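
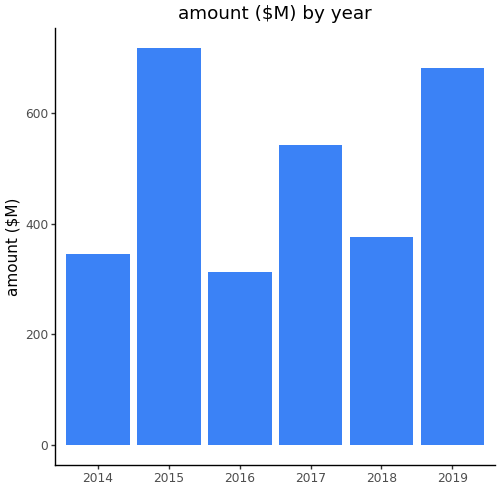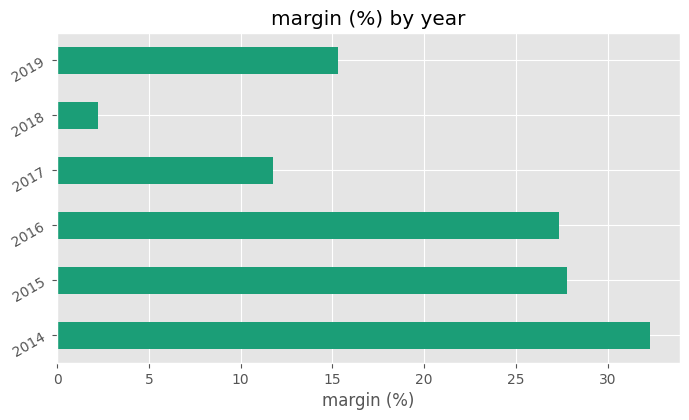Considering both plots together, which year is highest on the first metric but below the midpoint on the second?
2019

Chart 2 median margin (%) ≈ 20; below-median years: 2017, 2018, 2019. Among those, 2019 has the highest amount ($M) (≈ 700).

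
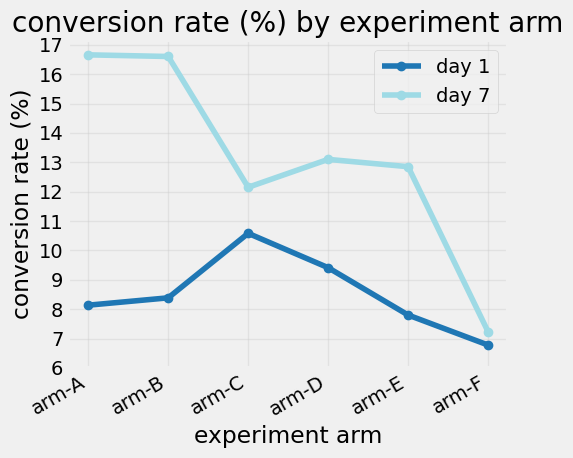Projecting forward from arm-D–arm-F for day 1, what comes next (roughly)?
Last three: 9, 8, 7 → slope ≈ -1/step → next ≈ 6.

≈ 6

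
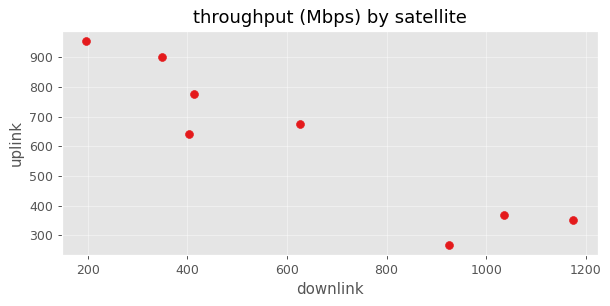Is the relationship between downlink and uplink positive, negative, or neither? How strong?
negative, strong

Points are negatively correlated; strong (|r| ≈ 0.9).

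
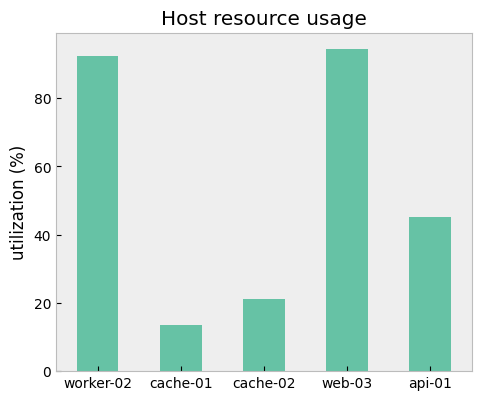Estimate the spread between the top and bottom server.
≈ 80

Max web-03 ≈ 90, min cache-01 ≈ 10; range ≈ 80.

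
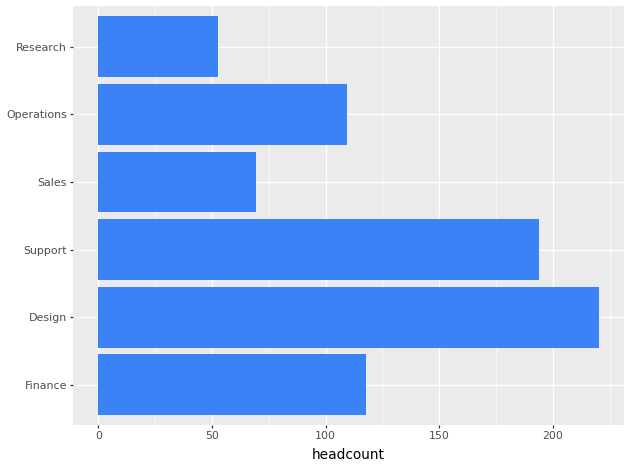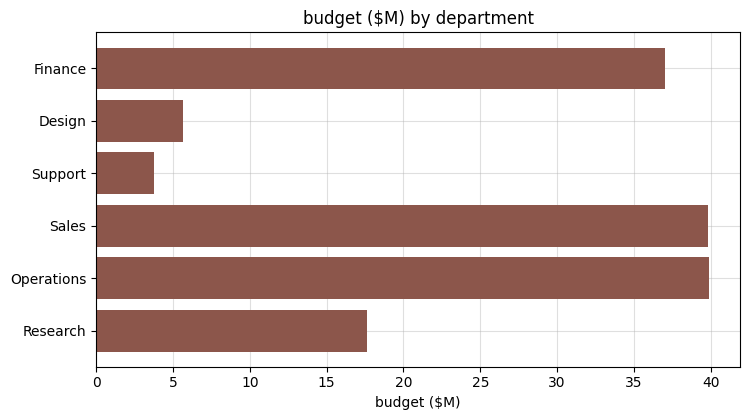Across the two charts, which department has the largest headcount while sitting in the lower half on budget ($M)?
Chart 2 median budget ($M) ≈ 25; below-median departments: Design, Support, Research. Among those, Design has the highest headcount (≈ 225).

Design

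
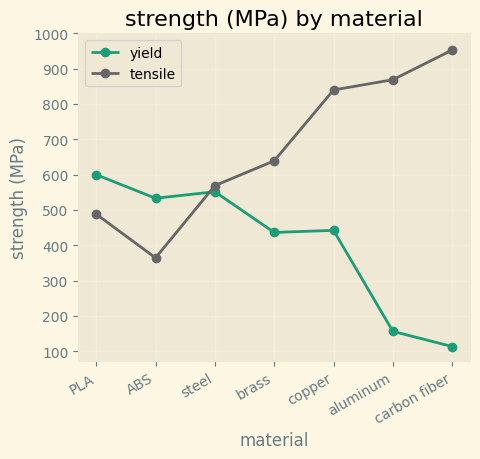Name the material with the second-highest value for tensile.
aluminum

Top 3 for tensile: carbon fiber ≈ 1000, aluminum ≈ 900, copper ≈ 800.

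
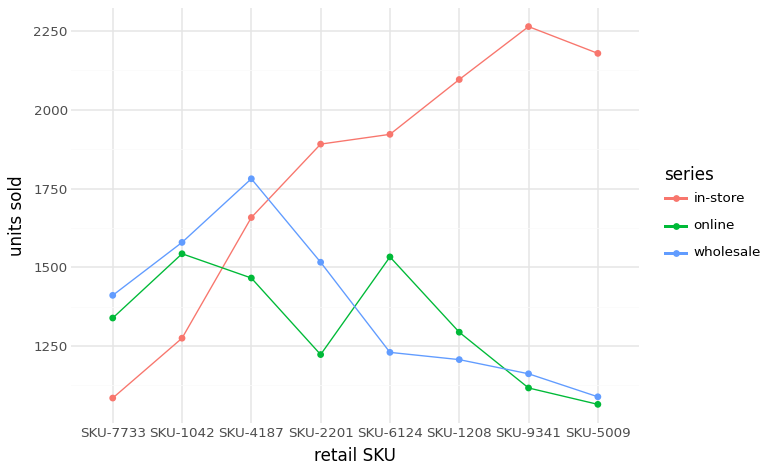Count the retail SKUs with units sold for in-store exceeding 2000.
3

Above 2000: SKU-1208, SKU-9341, SKU-5009.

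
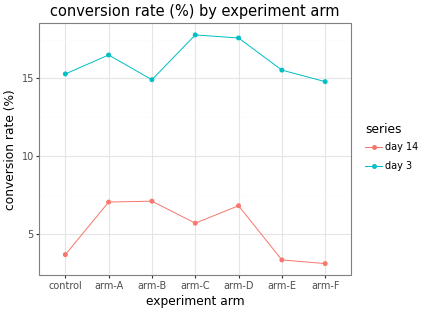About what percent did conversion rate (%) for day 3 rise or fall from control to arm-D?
≈ +12.5%

control ≈ 16, arm-D ≈ 18; (18 − 16) / 16 ≈ +12.5%.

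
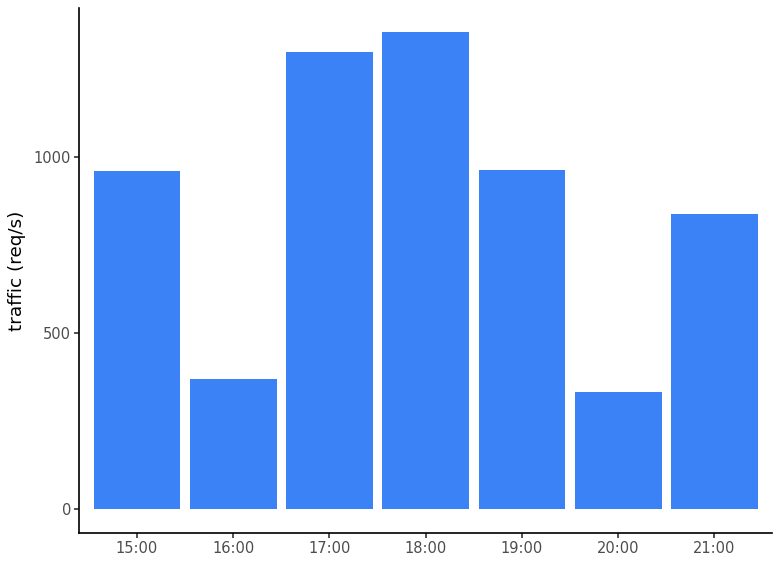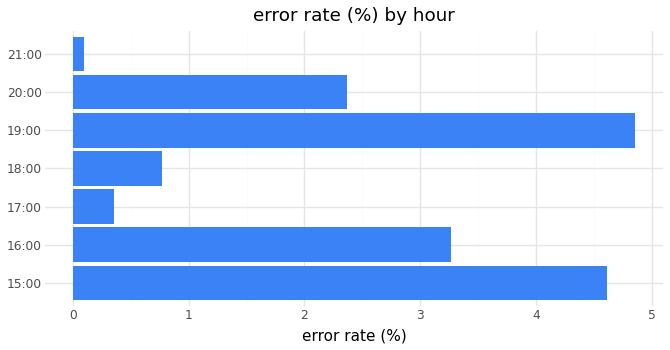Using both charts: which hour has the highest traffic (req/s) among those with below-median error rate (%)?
18:00

Chart 2 median error rate (%) ≈ 2.5; below-median hours: 17:00, 18:00, 21:00. Among those, 18:00 has the highest traffic (req/s) (≈ 1400).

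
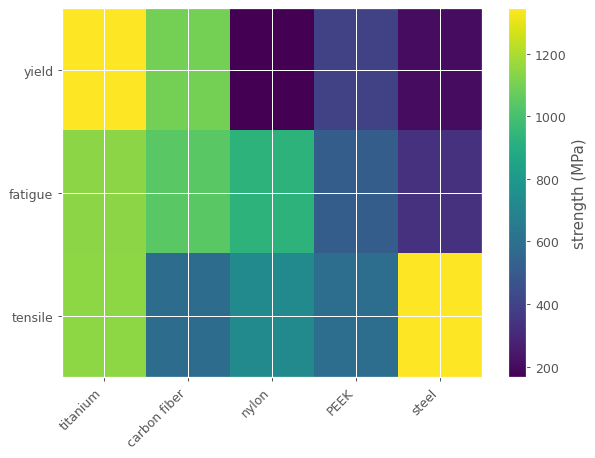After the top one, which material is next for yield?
carbon fiber

Top 3 for yield: titanium ≈ 1300, carbon fiber ≈ 1100, PEEK ≈ 400.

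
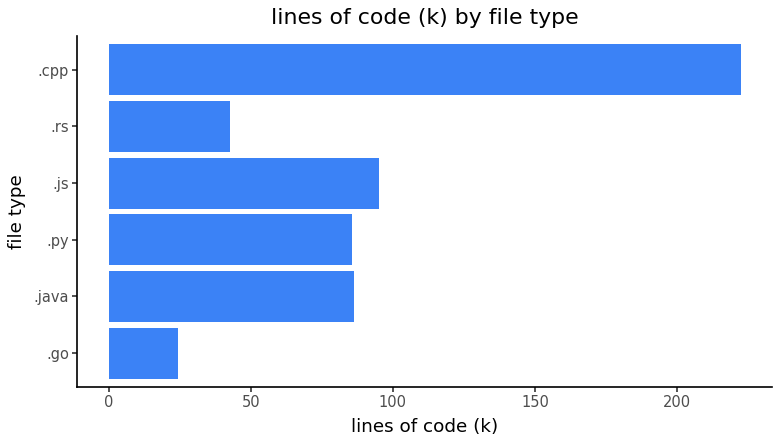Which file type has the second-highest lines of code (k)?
Top 3: .cpp ≈ 220, .js ≈ 100, .java ≈ 80.

.js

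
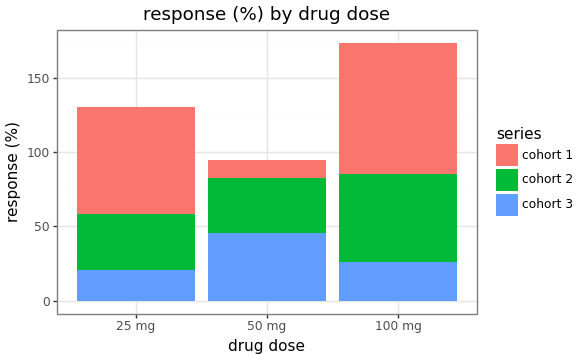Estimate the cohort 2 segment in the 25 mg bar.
≈ 40

cohort 2 top ≈ 60, bottom ≈ 20; segment ≈ 40.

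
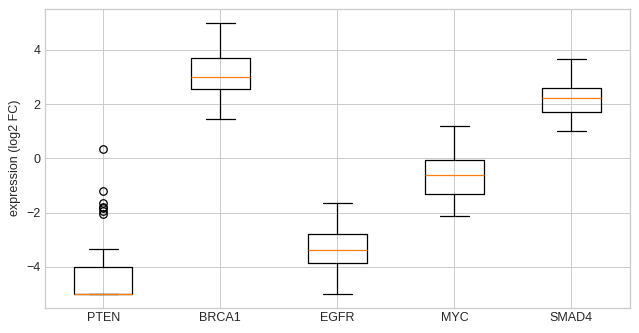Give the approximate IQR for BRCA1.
≈ 1

Q3 ≈ 4, Q1 ≈ 3; IQR ≈ 1.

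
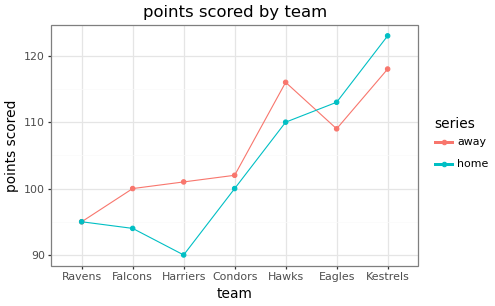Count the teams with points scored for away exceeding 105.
Above 105: Hawks, Eagles, Kestrels.

3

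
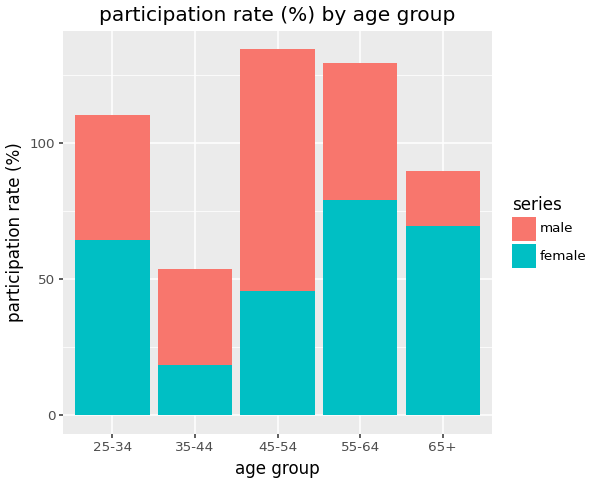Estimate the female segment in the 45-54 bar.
female top ≈ 40, bottom ≈ 0; segment ≈ 40.

≈ 40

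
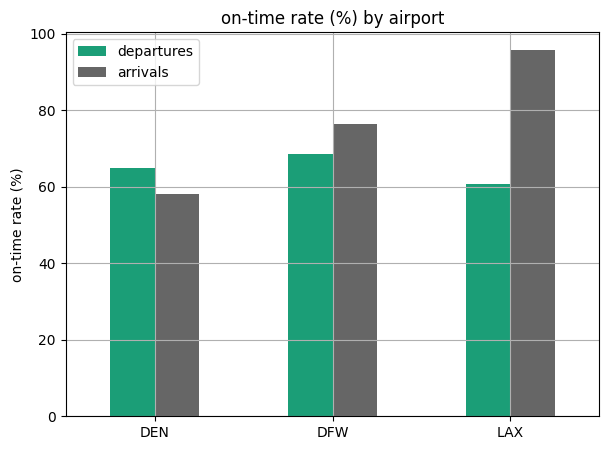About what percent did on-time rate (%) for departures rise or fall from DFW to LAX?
DFW ≈ 70, LAX ≈ 60; (60 − 70) / 70 ≈ -14.3%.

≈ -14.3%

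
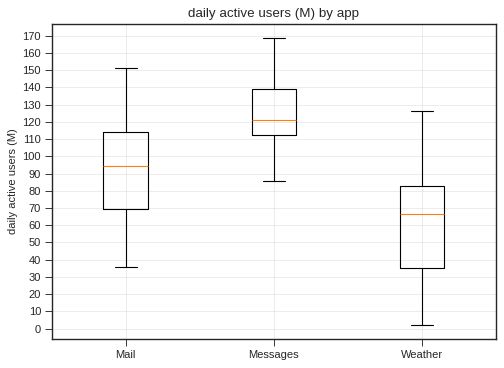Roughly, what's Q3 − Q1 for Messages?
≈ 30

Q3 ≈ 140, Q1 ≈ 110; IQR ≈ 30.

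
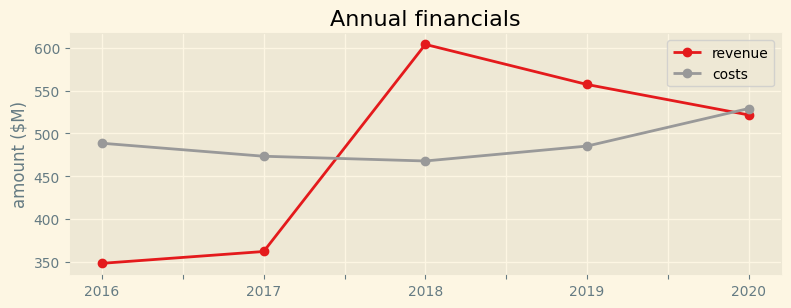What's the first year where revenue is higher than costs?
2018

2017: revenue ≈ 350 vs costs ≈ 475 (not yet); 2018: revenue ≈ 600 vs costs ≈ 475 (first crossover).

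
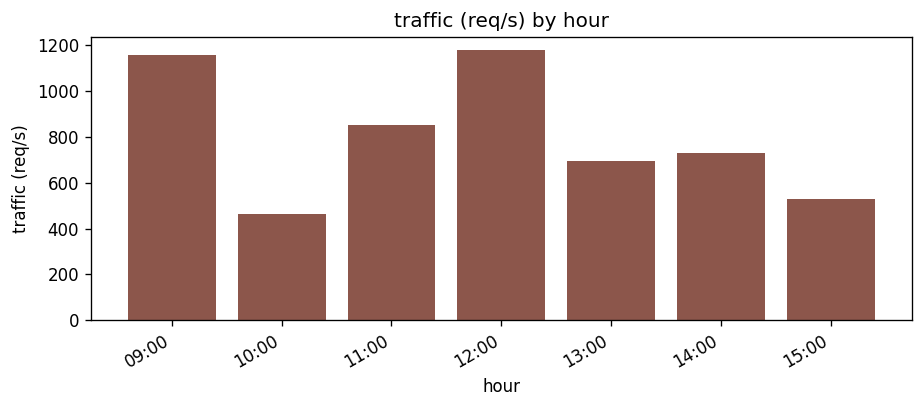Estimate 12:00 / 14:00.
12:00 ≈ 1200, 14:00 ≈ 700; 1200/700 ≈ 1.71.

≈ 1.71×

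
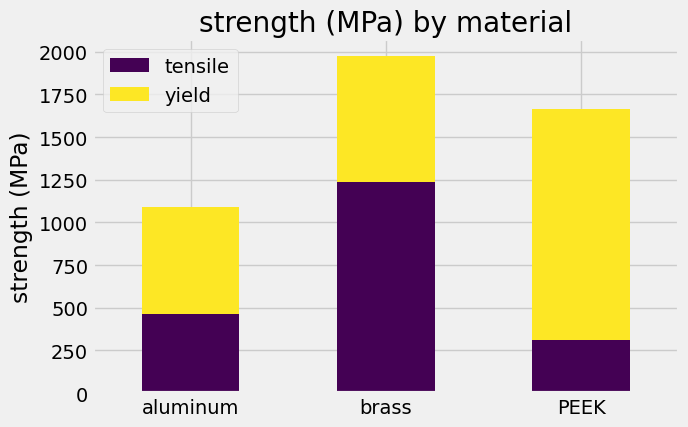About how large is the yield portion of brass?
≈ 800

yield top ≈ 2000, bottom ≈ 1200; segment ≈ 800.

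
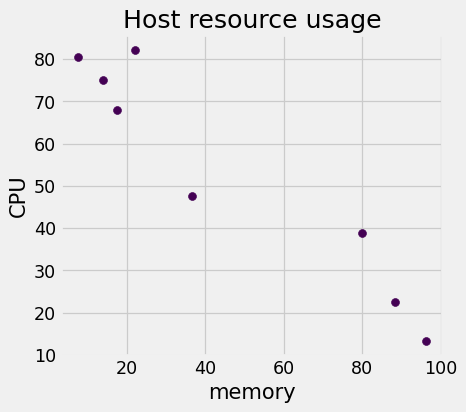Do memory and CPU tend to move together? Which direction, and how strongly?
Points are negatively correlated; strong (|r| ≈ 1.0).

negative, strong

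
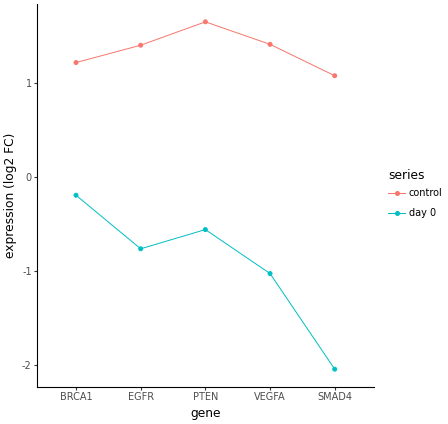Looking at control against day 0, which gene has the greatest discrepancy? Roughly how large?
SMAD4: control ≈ 1.0, day 0 ≈ -2.0 → gap ≈ 3.0. Next-largest (VEGFA) is only ≈ 2.5.

SMAD4, ≈ 3.0 log2 FC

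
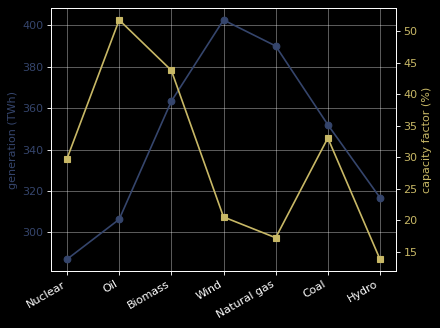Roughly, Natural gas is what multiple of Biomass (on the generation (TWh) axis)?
≈ 1.08×

Natural gas ≈ 390, Biomass ≈ 360; 390/360 ≈ 1.08.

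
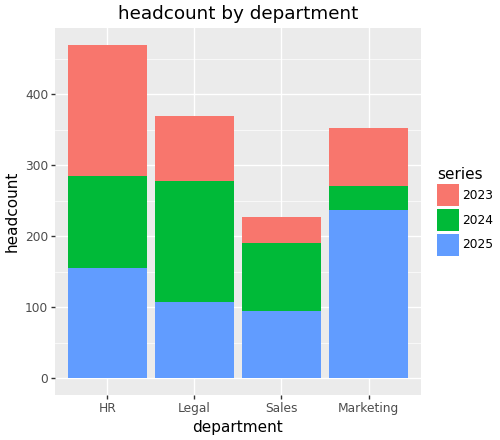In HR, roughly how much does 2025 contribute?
≈ 150

2025 top ≈ 150, bottom ≈ 0; segment ≈ 150.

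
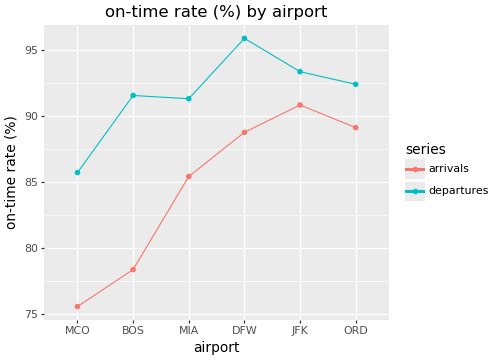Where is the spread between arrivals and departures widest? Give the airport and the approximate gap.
BOS, ≈ 14 %

BOS: arrivals ≈ 78, departures ≈ 92 → gap ≈ 14. Next-largest (MCO) is only ≈ 10.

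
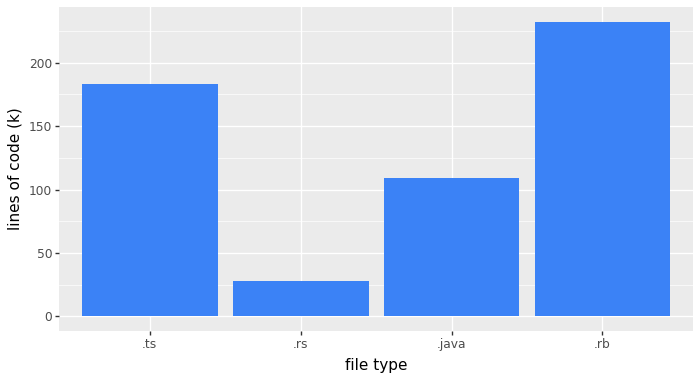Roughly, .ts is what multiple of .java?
≈ 1.8×

.ts ≈ 180, .java ≈ 100; 180/100 ≈ 1.8.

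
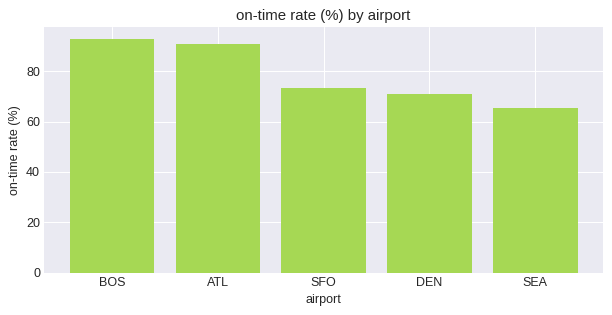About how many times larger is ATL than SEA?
≈ 1.29×

ATL ≈ 90, SEA ≈ 70; 90/70 ≈ 1.29.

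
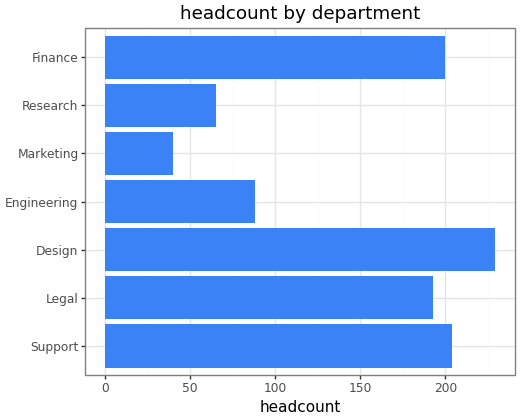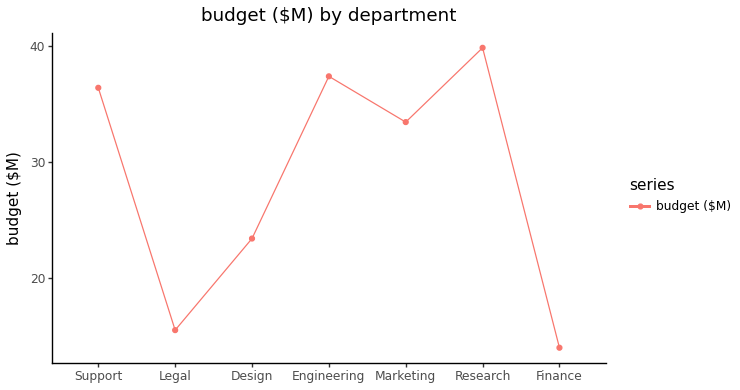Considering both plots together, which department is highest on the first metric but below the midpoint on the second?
Chart 2 median budget ($M) ≈ 35; below-median departments: Legal, Design, Finance. Among those, Design has the highest headcount (≈ 225).

Design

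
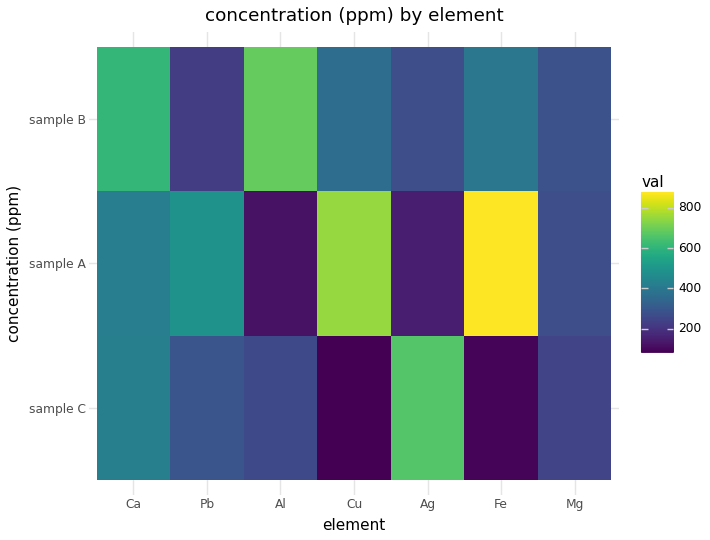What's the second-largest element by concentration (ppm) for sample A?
Cu

Top 3 for sample A: Fe ≈ 900, Cu ≈ 700, Pb ≈ 500.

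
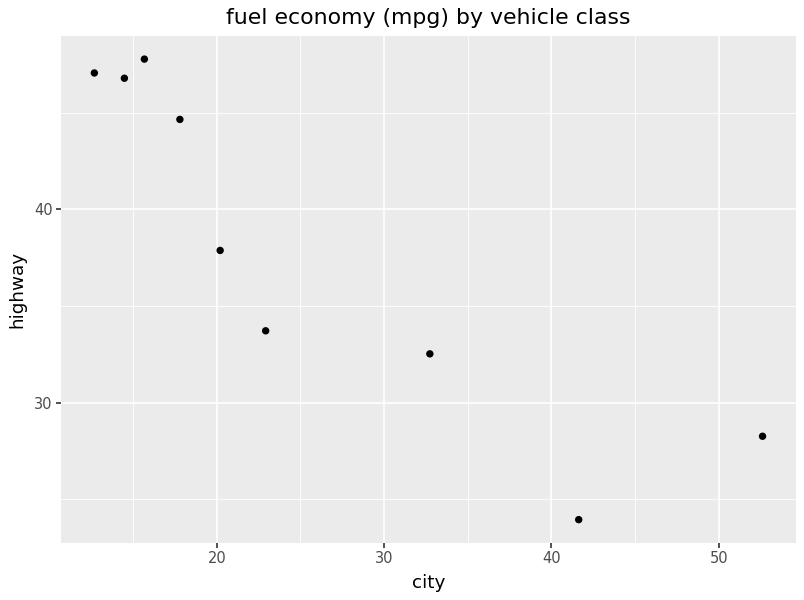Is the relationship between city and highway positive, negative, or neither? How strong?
negative, strong

Points are negatively correlated; strong (|r| ≈ 0.9).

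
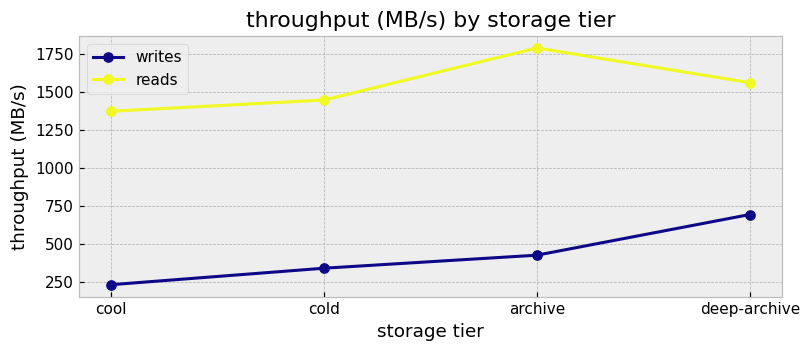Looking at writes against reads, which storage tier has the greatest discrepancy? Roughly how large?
archive: writes ≈ 400, reads ≈ 1800 → gap ≈ 1400. Next-largest (cool) is only ≈ 1200.

archive, ≈ 1400 MB/s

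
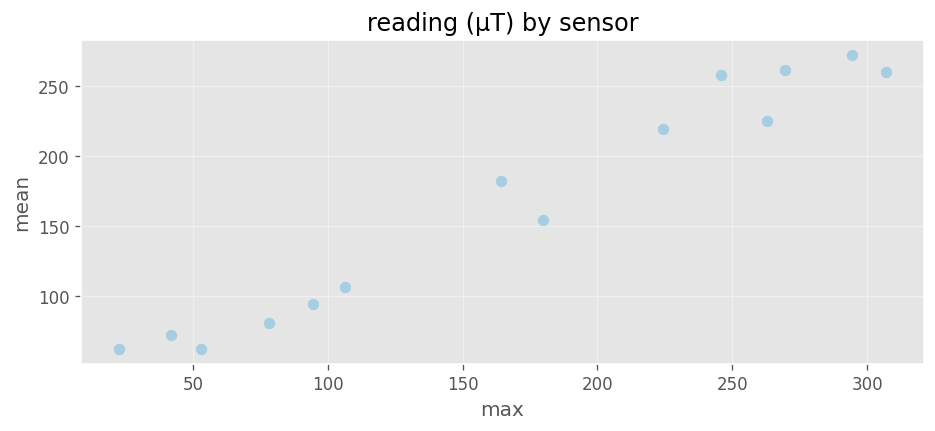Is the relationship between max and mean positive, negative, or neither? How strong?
positive, strong

Points are positively correlated; strong (|r| ≈ 1.0).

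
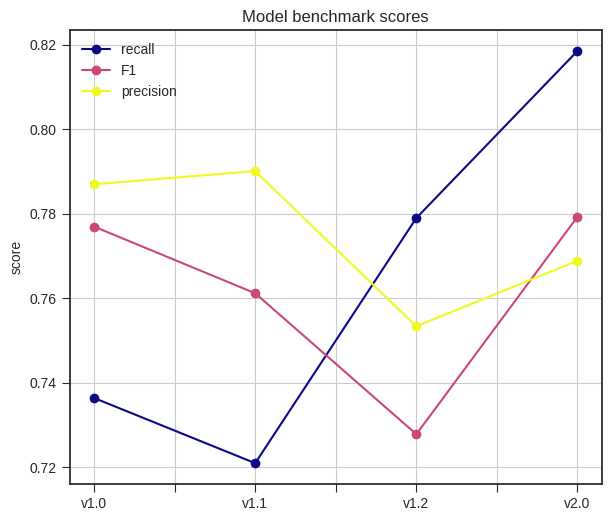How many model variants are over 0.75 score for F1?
Above 0.75: v1.0, v1.1, v2.0.

3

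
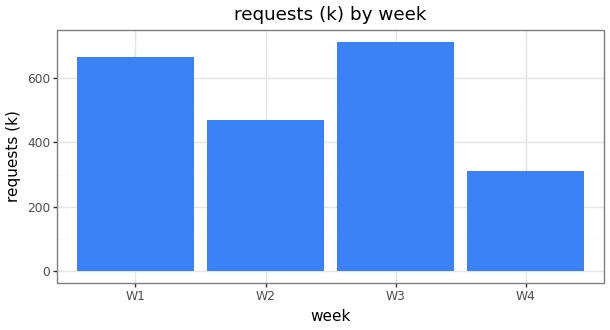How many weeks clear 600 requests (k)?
Above 600: W1, W3.

2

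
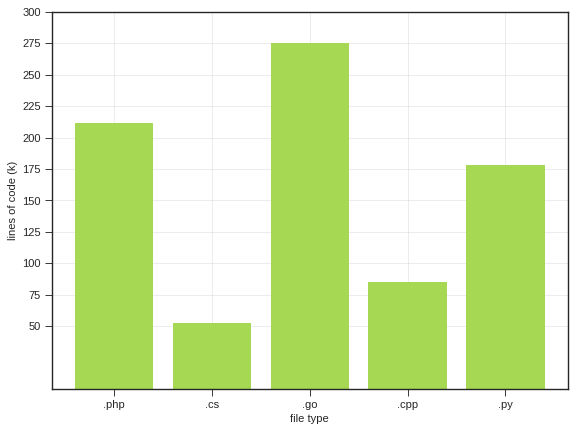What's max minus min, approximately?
Max .go ≈ 275, min .cs ≈ 50; range ≈ 225.

≈ 225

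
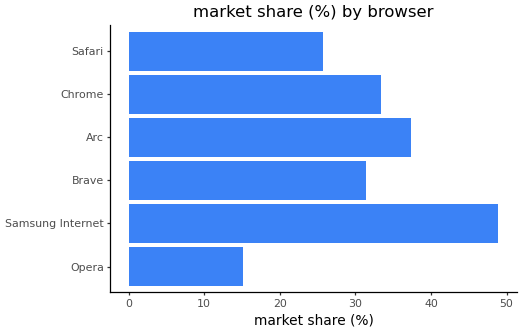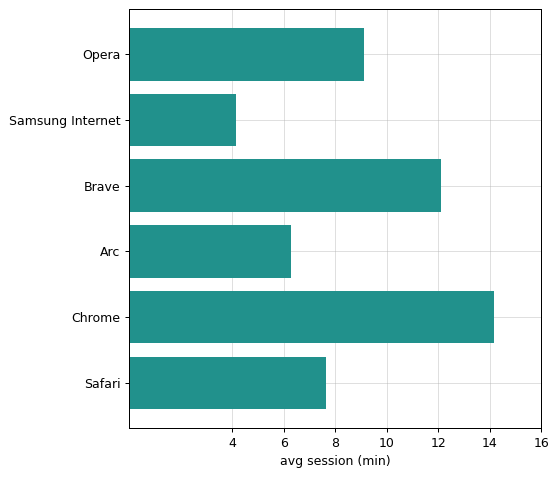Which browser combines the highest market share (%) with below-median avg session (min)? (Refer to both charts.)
Samsung Internet

Chart 2 median avg session (min) ≈ 8; below-median browsers: Samsung Internet, Arc, Safari. Among those, Samsung Internet has the highest market share (%) (≈ 50).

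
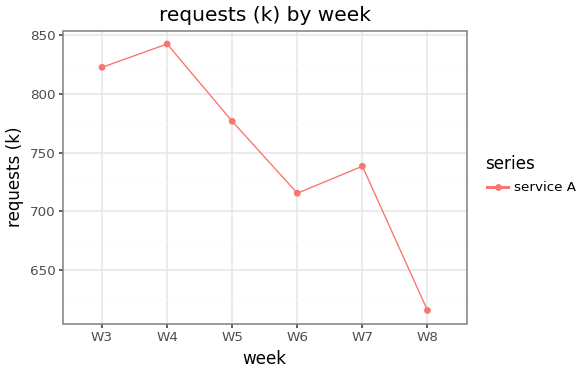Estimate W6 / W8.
W6 ≈ 720, W8 ≈ 620; 720/620 ≈ 1.16.

≈ 1.16×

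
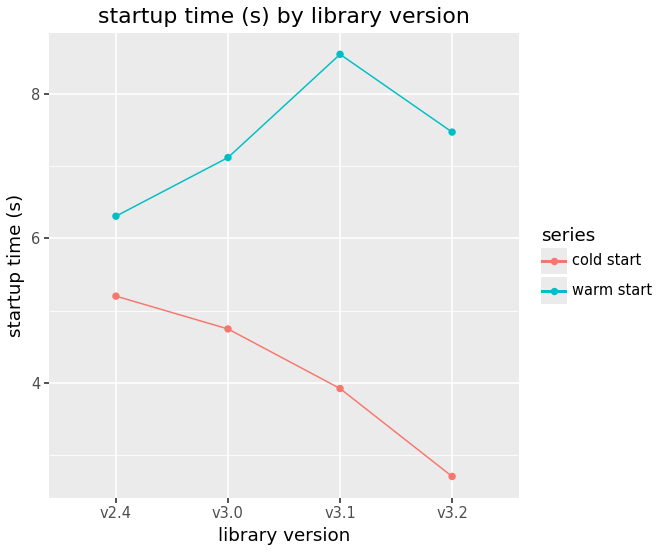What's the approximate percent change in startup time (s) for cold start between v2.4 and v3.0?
v2.4 ≈ 5.0, v3.0 ≈ 4.5; (4.5 − 5.0) / 5.0 ≈ -10%.

≈ -10%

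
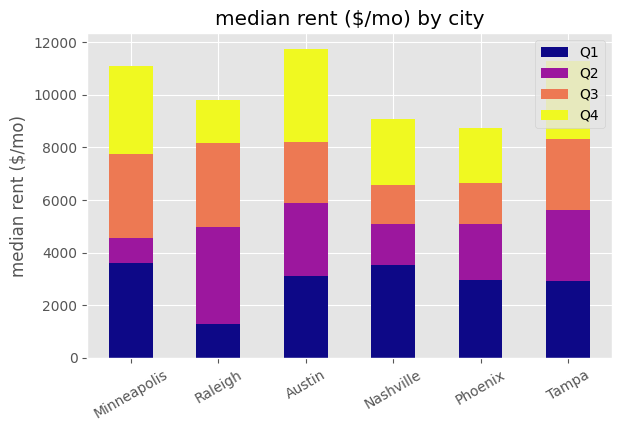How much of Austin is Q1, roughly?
≈ 3000

Q1 top ≈ 3000, bottom ≈ 0; segment ≈ 3000.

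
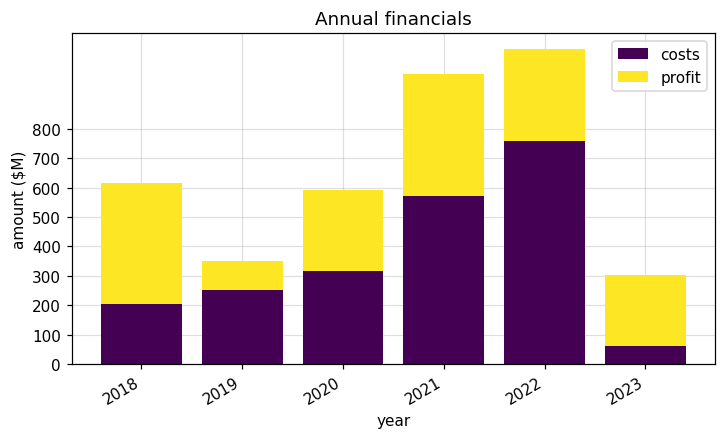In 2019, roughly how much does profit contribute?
profit top ≈ 400, bottom ≈ 300; segment ≈ 100.

≈ 100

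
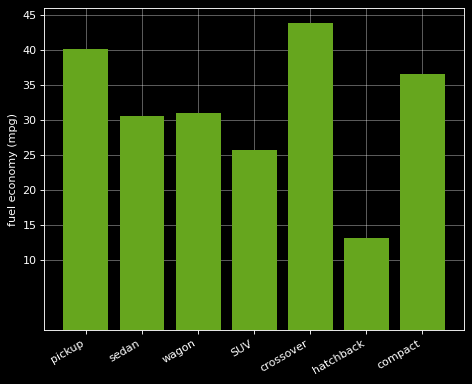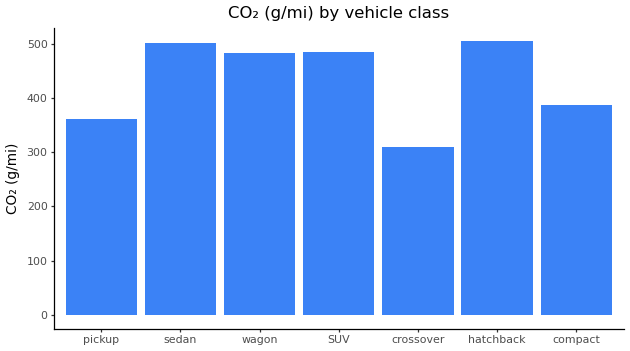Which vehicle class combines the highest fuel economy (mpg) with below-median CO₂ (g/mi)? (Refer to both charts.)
crossover

Chart 2 median CO₂ (g/mi) ≈ 500; below-median vehicle classes: pickup, crossover, compact. Among those, crossover has the highest fuel economy (mpg) (≈ 45).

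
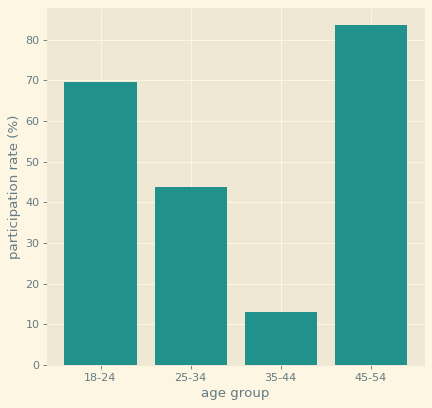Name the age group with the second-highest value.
Top 3: 45-54 ≈ 80, 18-24 ≈ 70, 25-34 ≈ 40.

18-24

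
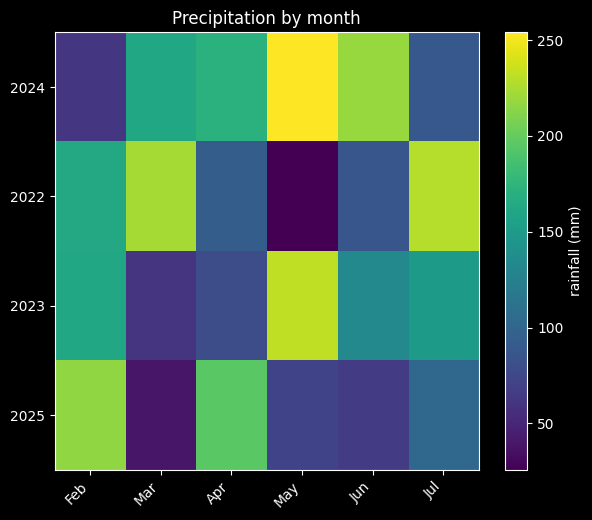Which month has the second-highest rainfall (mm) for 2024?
Top 3 for 2024: May ≈ 260, Jun ≈ 220, Apr ≈ 180.

Jun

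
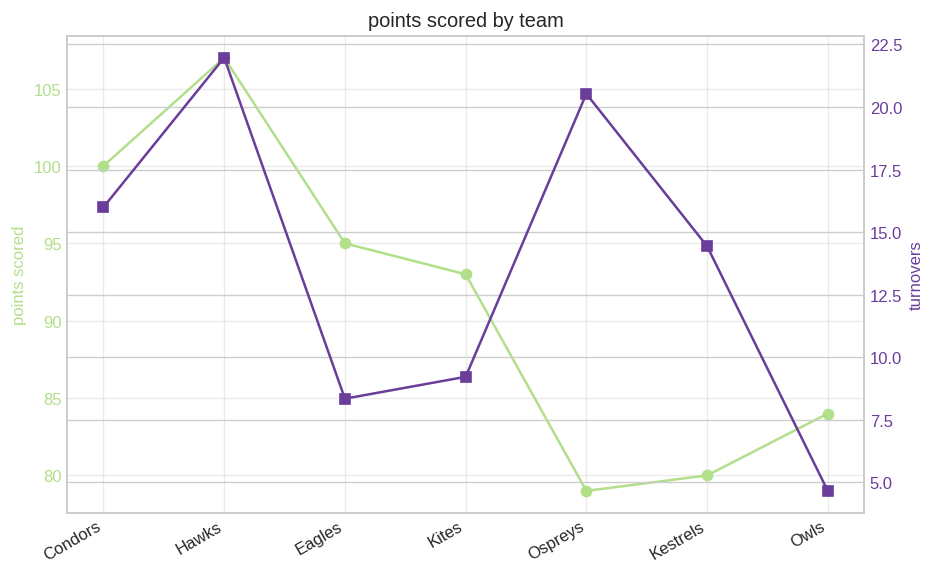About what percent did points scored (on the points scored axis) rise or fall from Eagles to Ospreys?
≈ -15.8%

Eagles ≈ 95, Ospreys ≈ 80; (80 − 95) / 95 ≈ -15.8%.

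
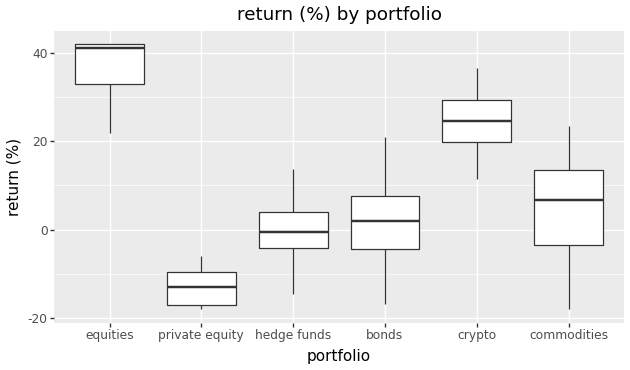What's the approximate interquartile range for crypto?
Q3 ≈ 30, Q1 ≈ 20; IQR ≈ 10.

≈ 10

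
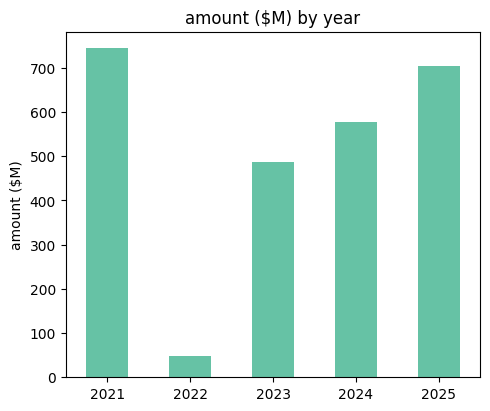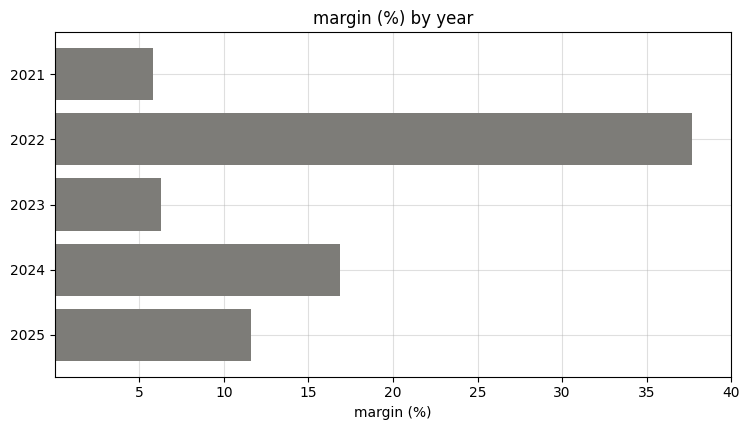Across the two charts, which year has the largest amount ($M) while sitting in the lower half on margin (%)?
Chart 2 median margin (%) ≈ 10; below-median years: 2021, 2023. Among those, 2021 has the highest amount ($M) (≈ 700).

2021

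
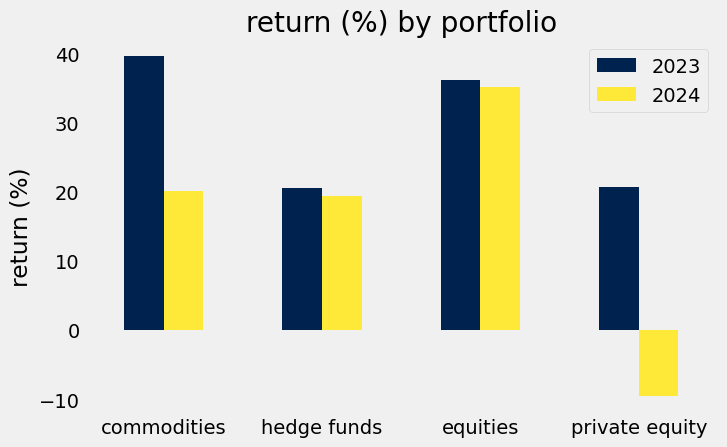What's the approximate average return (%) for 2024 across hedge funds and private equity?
≈ 5

(20 + -10) / 2 ≈ 5.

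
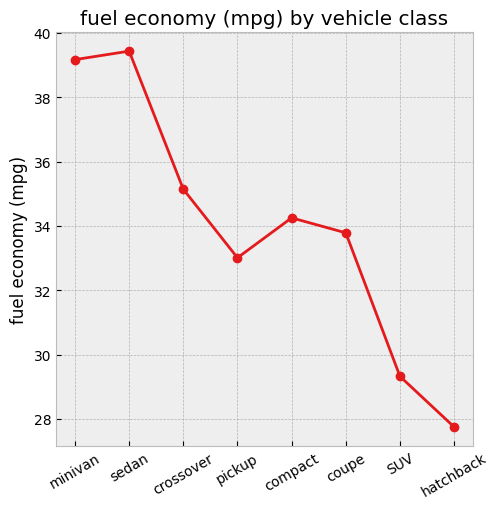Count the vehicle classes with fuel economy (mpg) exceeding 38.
Above 38: minivan, sedan.

2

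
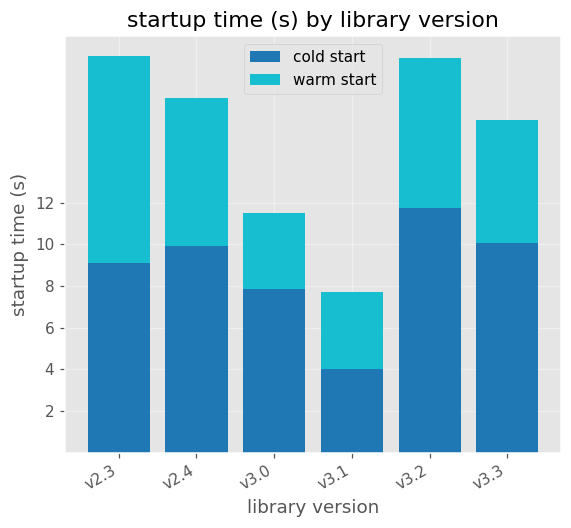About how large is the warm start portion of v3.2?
warm start top ≈ 18, bottom ≈ 12; segment ≈ 6.

≈ 6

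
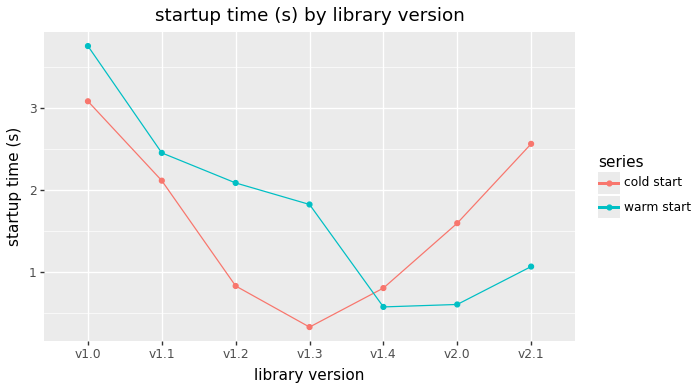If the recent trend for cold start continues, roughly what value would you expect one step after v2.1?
≈ 3.25

Last three: 1.0, 1.5, 2.5 → slope ≈ 0.75/step → next ≈ 3.25.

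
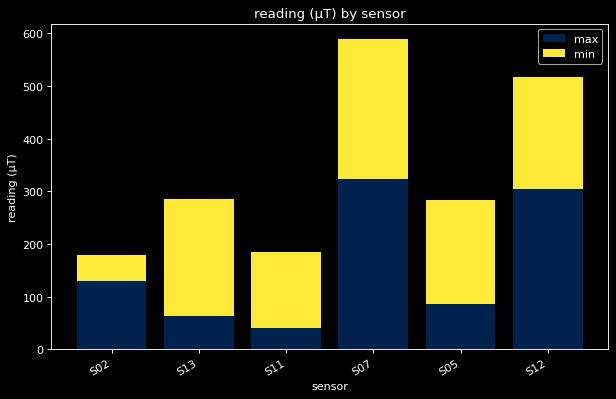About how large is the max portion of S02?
≈ 150

max top ≈ 150, bottom ≈ 0; segment ≈ 150.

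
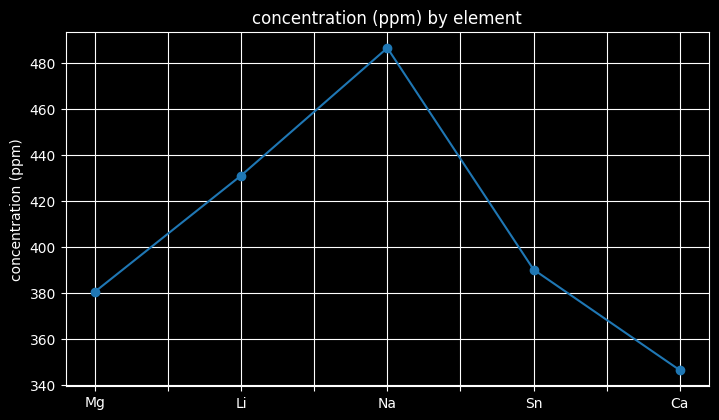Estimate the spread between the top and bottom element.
Max Na ≈ 480, min Ca ≈ 340; range ≈ 140.

≈ 140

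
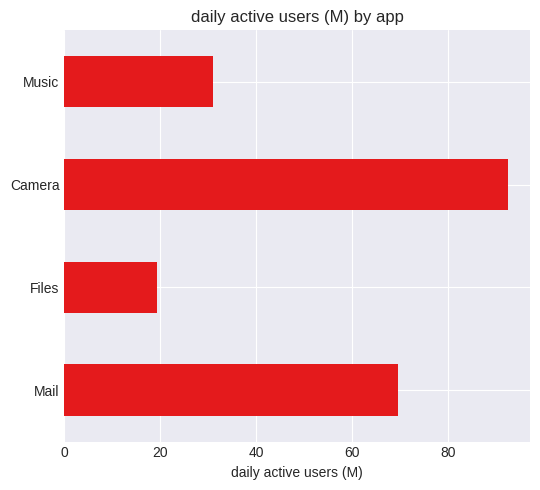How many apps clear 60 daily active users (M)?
Above 60: Mail, Camera.

2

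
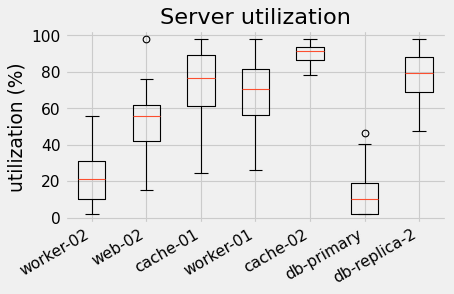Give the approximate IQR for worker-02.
≈ 20

Q3 ≈ 30, Q1 ≈ 10; IQR ≈ 20.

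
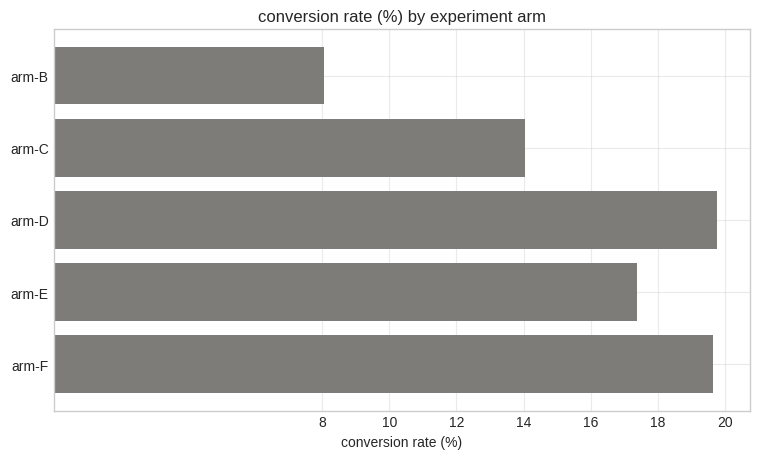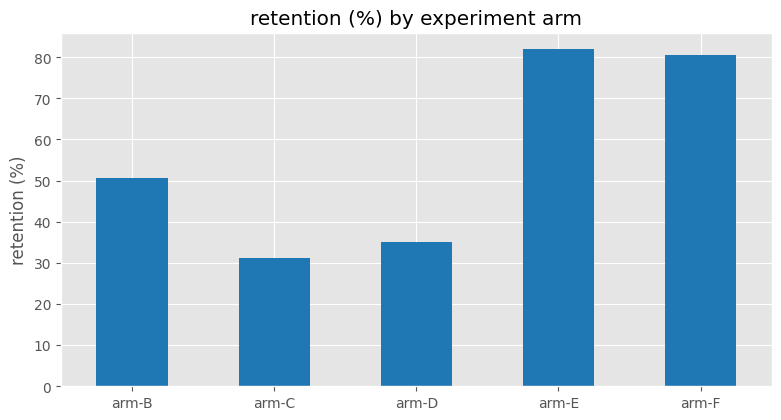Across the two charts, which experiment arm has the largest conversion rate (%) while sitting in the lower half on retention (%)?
Chart 2 median retention (%) ≈ 50; below-median experiment arms: arm-C, arm-D. Among those, arm-D has the highest conversion rate (%) (≈ 20).

arm-D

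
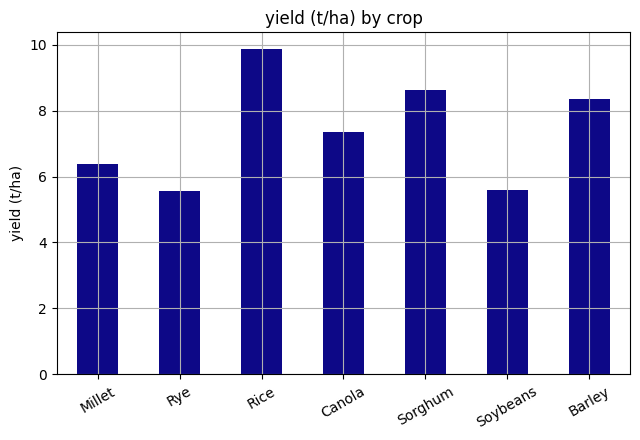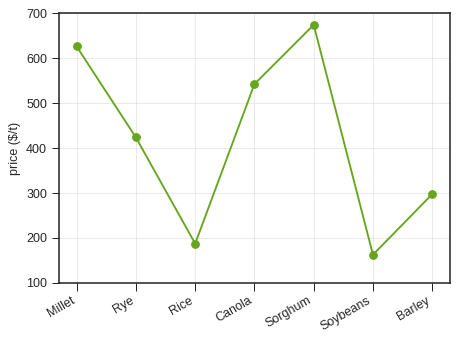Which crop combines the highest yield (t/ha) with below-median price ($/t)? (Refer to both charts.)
Chart 2 median price ($/t) ≈ 400; below-median crops: Rice, Soybeans, Barley. Among those, Rice has the highest yield (t/ha) (≈ 10).

Rice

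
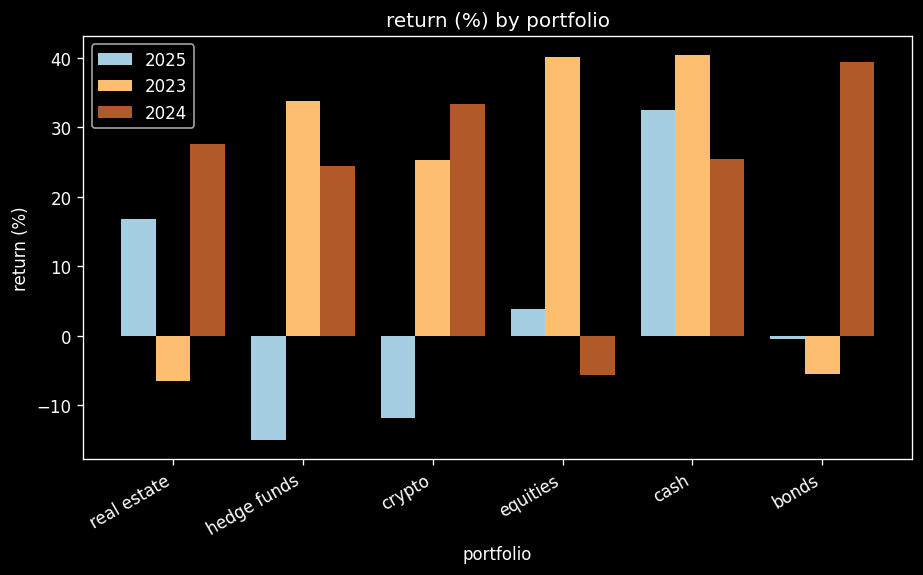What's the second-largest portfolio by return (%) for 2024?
crypto

Top 3 for 2024: bonds ≈ 40, crypto ≈ 35, real estate ≈ 30.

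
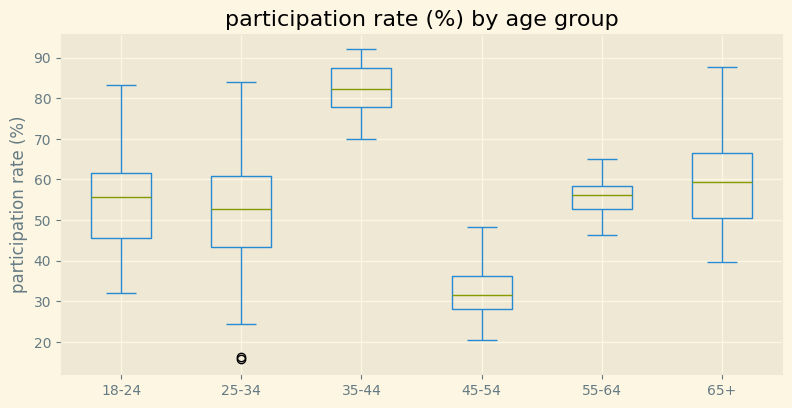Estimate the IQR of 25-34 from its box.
≈ 15

Q3 ≈ 60, Q1 ≈ 45; IQR ≈ 15.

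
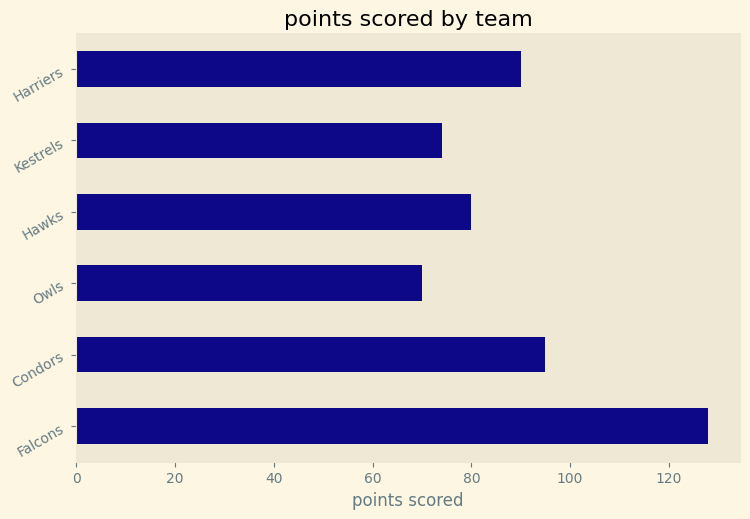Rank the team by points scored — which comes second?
Top 3: Falcons ≈ 120, Condors ≈ 100, Harriers ≈ 80.

Condors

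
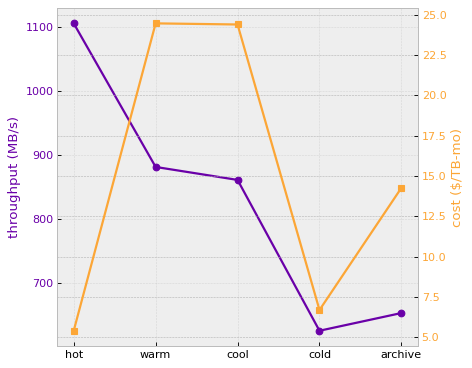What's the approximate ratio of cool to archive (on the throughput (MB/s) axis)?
≈ 1.31×

cool ≈ 850, archive ≈ 650; 850/650 ≈ 1.31.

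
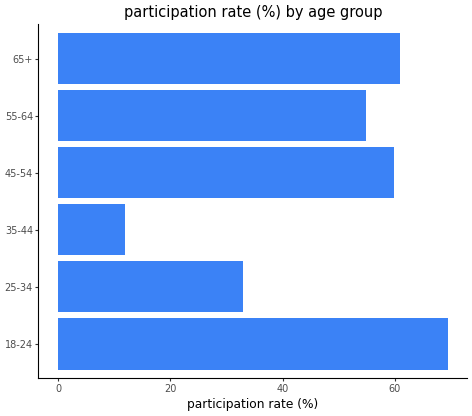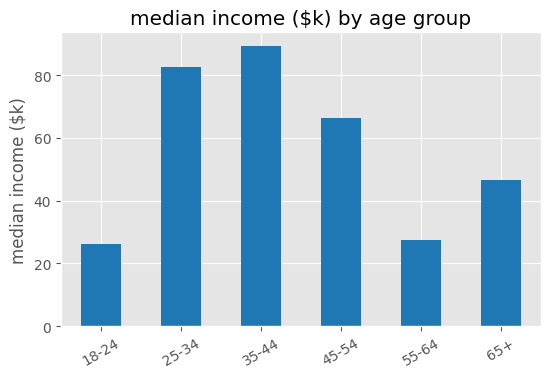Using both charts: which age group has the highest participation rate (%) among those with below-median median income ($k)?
Chart 2 median median income ($k) ≈ 60; below-median age groups: 18-24, 55-64, 65+. Among those, 18-24 has the highest participation rate (%) (≈ 70).

18-24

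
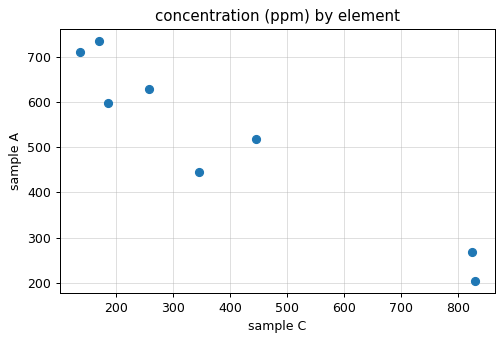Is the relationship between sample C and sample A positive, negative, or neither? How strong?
negative, strong

Points are negatively correlated; strong (|r| ≈ 1.0).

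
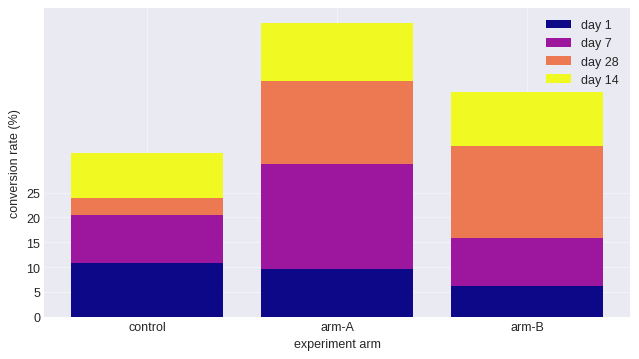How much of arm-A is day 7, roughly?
≈ 20

day 7 top ≈ 30, bottom ≈ 10; segment ≈ 20.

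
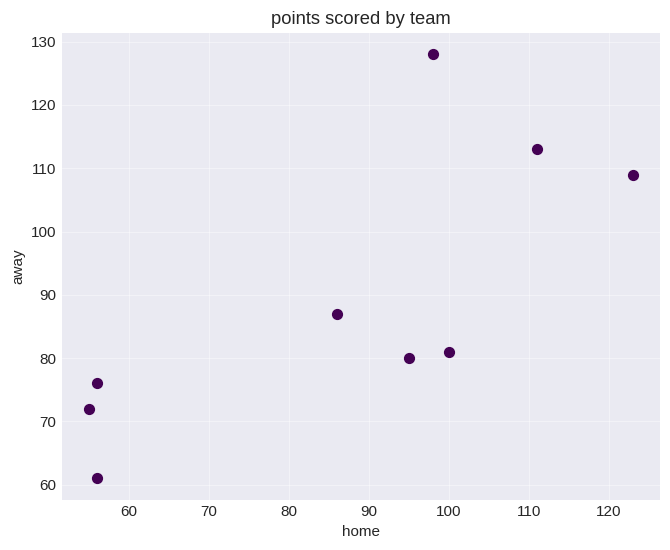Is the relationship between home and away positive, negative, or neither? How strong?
positive, strong

Points are positively correlated; strong (|r| ≈ 0.8).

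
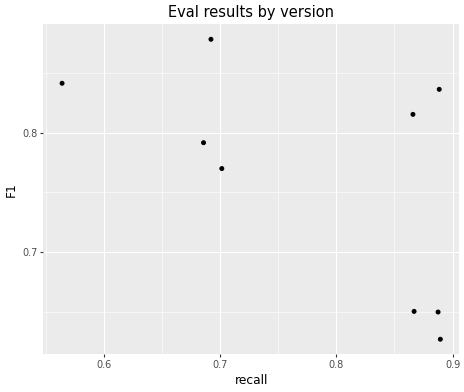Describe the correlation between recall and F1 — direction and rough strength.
negative, moderate

Points are negatively correlated; moderate (|r| ≈ 0.6).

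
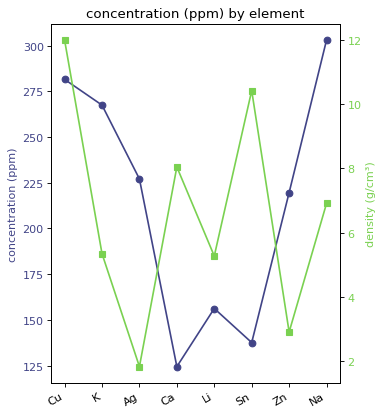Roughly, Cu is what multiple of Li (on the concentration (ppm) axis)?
Cu ≈ 280, Li ≈ 160; 280/160 ≈ 1.75.

≈ 1.75×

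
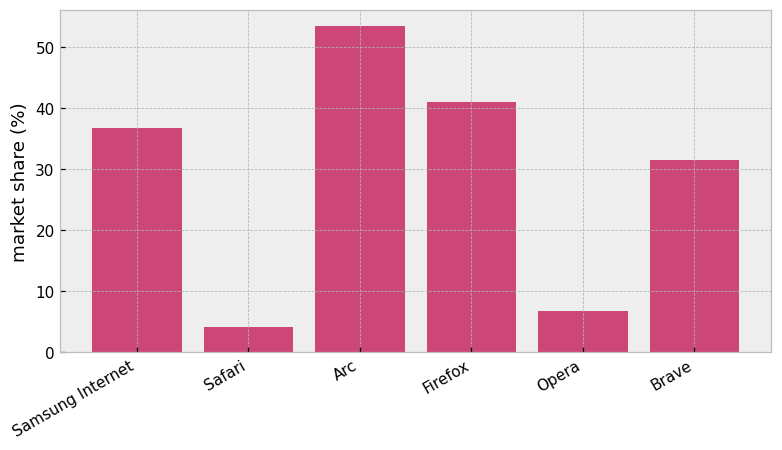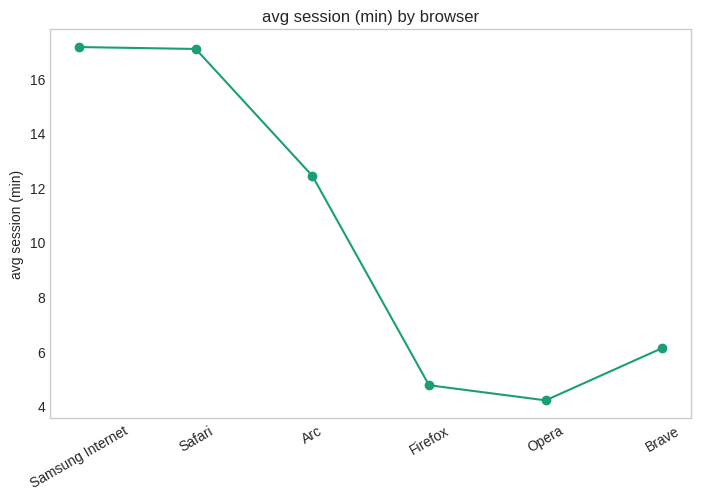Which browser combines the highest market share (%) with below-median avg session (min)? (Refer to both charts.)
Firefox

Chart 2 median avg session (min) ≈ 10; below-median browsers: Firefox, Opera, Brave. Among those, Firefox has the highest market share (%) (≈ 40).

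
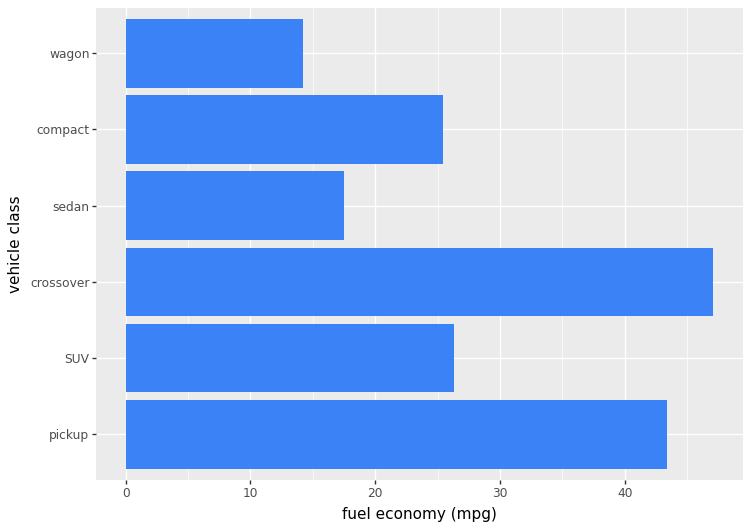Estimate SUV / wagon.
SUV ≈ 25, wagon ≈ 15; 25/15 ≈ 1.67.

≈ 1.67×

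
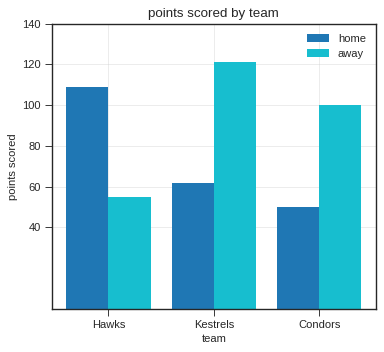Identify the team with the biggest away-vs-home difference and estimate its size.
Kestrels: away ≈ 120, home ≈ 60 → gap ≈ 60. Next-largest (Hawks) is only ≈ 40.

Kestrels, ≈ 60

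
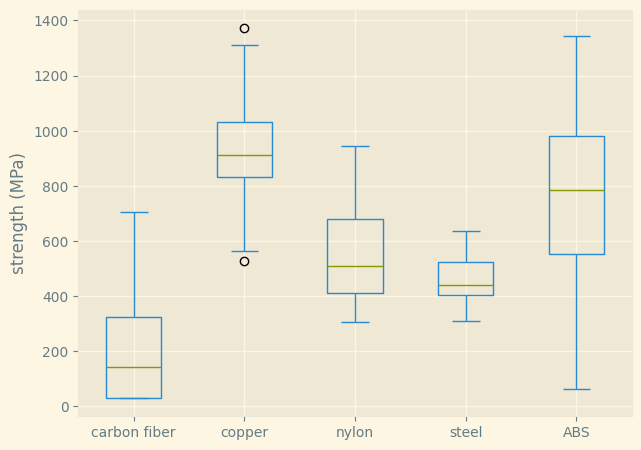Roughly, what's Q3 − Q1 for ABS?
Q3 ≈ 1000, Q1 ≈ 600; IQR ≈ 400.

≈ 400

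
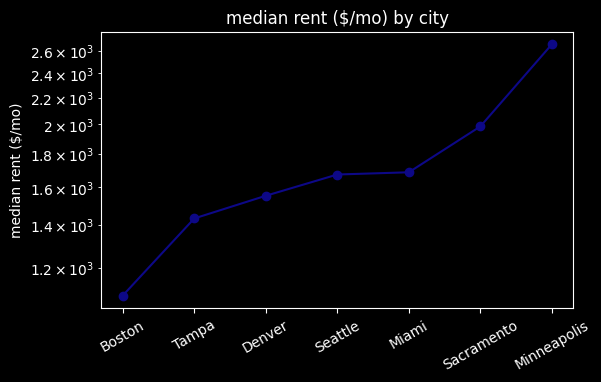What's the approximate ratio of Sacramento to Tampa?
≈ 1.43×

Sacramento ≈ 2000, Tampa ≈ 1400; 2000/1400 ≈ 1.43.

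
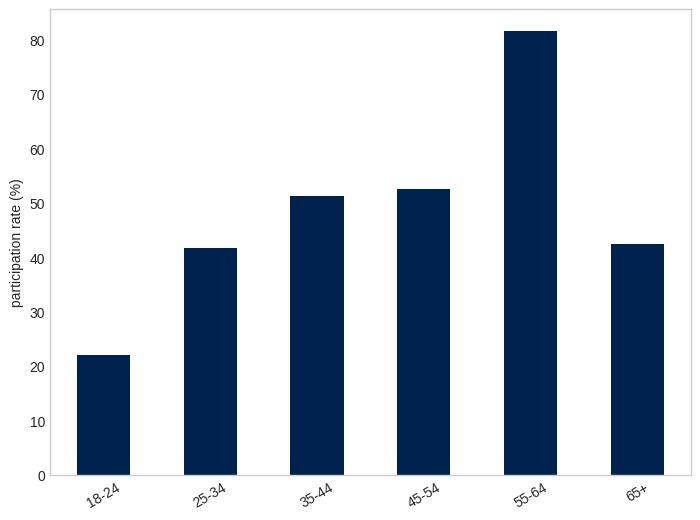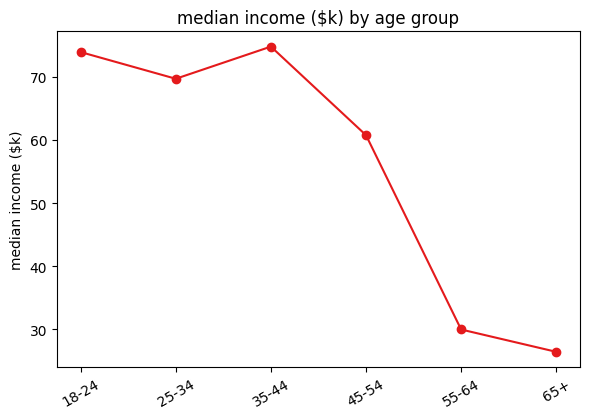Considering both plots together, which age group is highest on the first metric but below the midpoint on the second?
Chart 2 median median income ($k) ≈ 70; below-median age groups: 45-54, 55-64, 65+. Among those, 55-64 has the highest participation rate (%) (≈ 80).

55-64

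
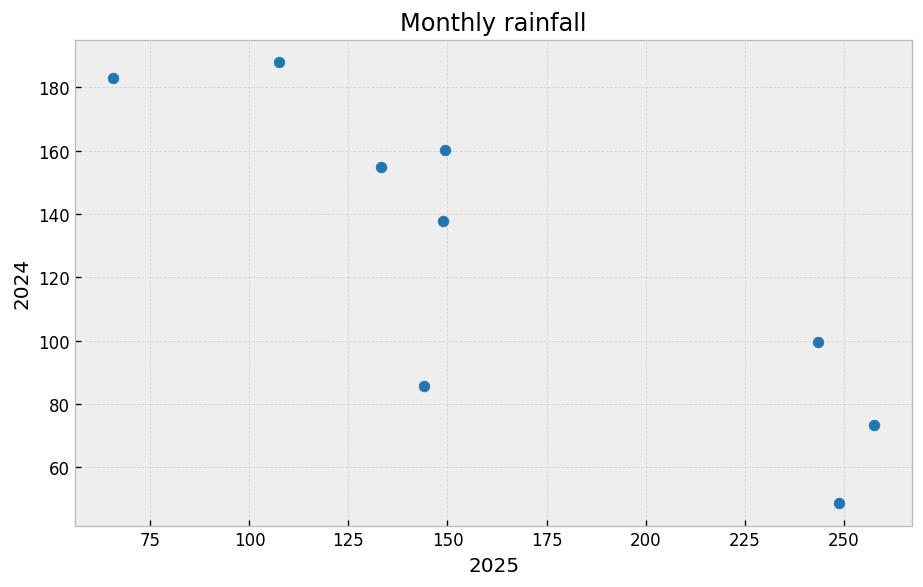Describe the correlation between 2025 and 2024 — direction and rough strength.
Points are negatively correlated; strong (|r| ≈ 0.9).

negative, strong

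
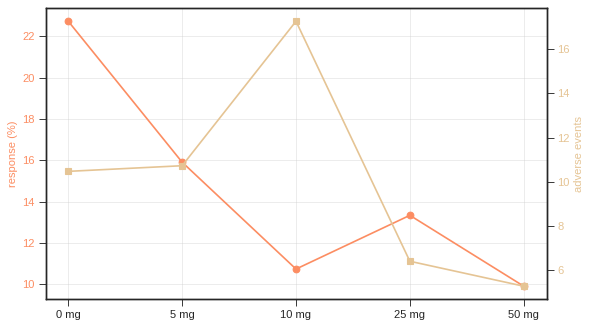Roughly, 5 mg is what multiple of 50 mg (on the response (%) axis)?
≈ 1.6×

5 mg ≈ 16, 50 mg ≈ 10; 16/10 ≈ 1.6.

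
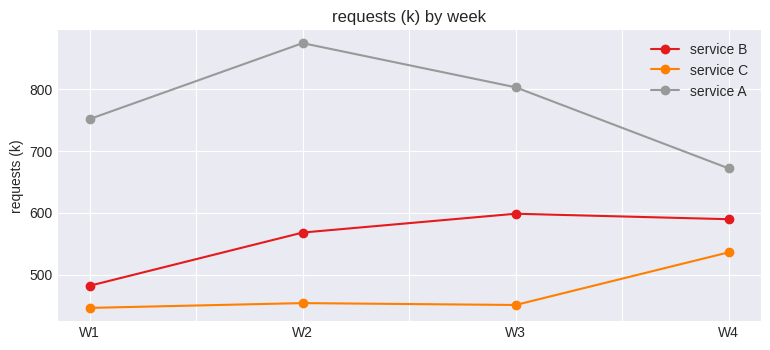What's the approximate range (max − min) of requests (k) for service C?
≈ 100

Max W4 ≈ 550, min W1 ≈ 450; range ≈ 100.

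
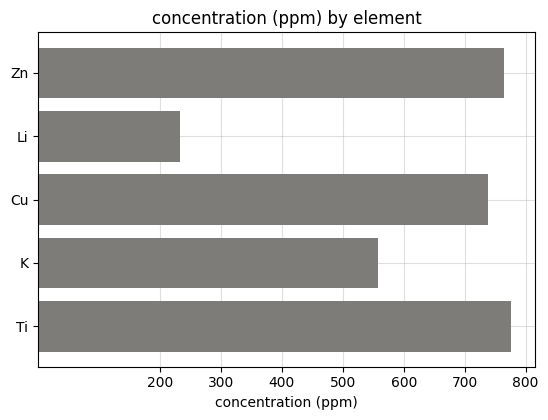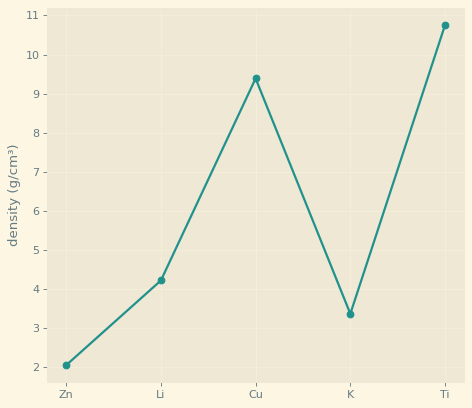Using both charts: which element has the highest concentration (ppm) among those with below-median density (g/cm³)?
Chart 2 median density (g/cm³) ≈ 4; below-median elements: Zn, K. Among those, Zn has the highest concentration (ppm) (≈ 800).

Zn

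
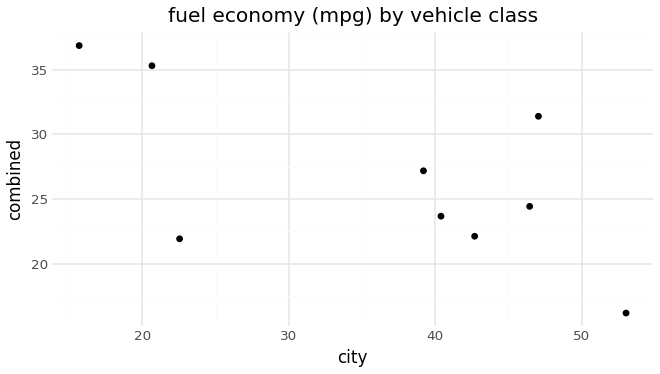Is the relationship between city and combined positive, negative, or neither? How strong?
Points are negatively correlated; moderate (|r| ≈ 0.6).

negative, moderate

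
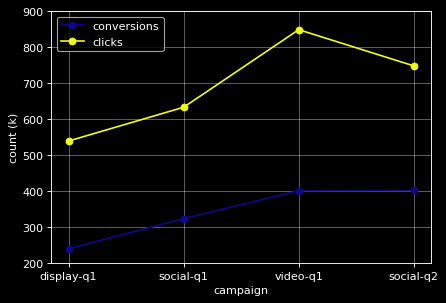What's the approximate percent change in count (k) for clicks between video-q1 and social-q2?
≈ -12.5%

video-q1 ≈ 800, social-q2 ≈ 700; (700 − 800) / 800 ≈ -12.5%.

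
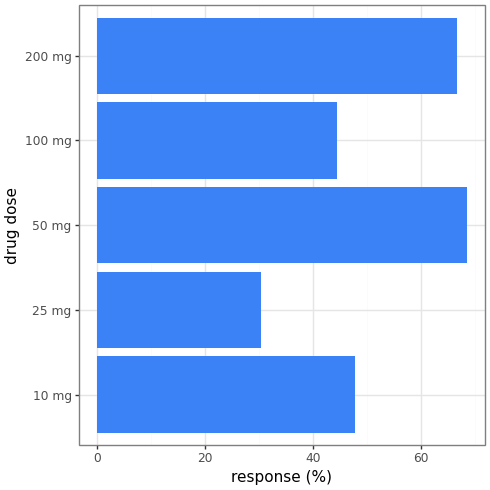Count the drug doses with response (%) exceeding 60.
Above 60: 50 mg, 200 mg.

2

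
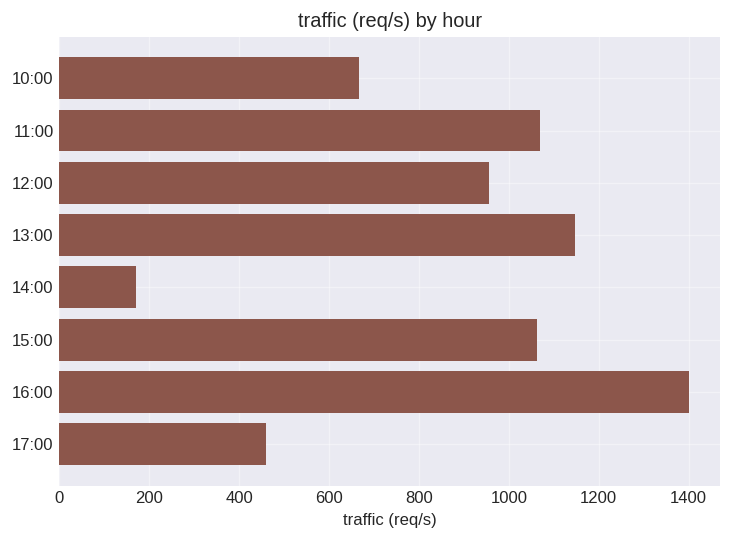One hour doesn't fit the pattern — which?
14:00

14:00 ≈ 200; the rest sit between ≈ 400 and ≈ 1400.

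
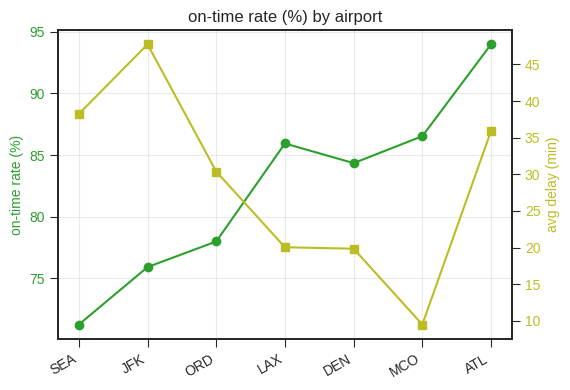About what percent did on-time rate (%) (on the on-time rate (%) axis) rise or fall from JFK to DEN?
JFK ≈ 76, DEN ≈ 84; (84 − 76) / 76 ≈ +10.5%.

≈ +10.5%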